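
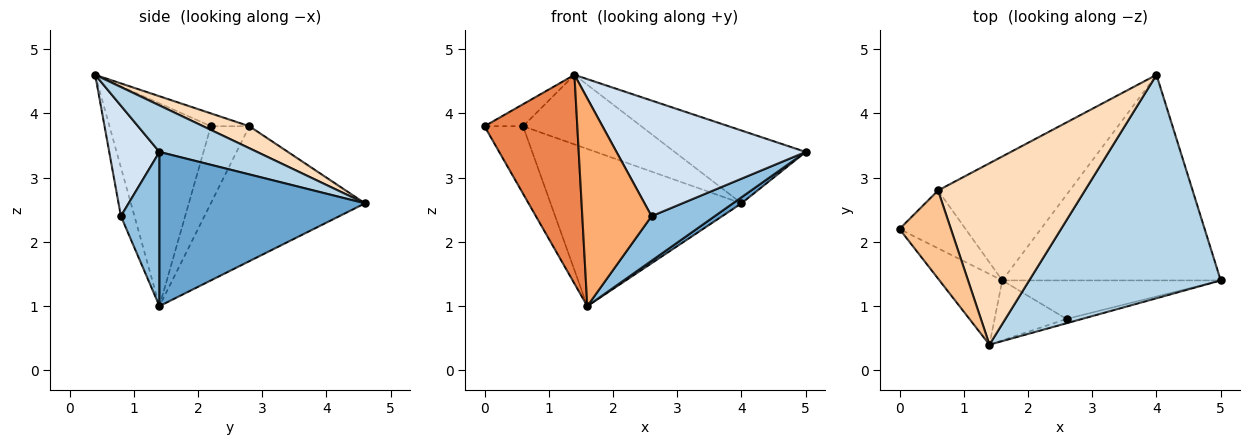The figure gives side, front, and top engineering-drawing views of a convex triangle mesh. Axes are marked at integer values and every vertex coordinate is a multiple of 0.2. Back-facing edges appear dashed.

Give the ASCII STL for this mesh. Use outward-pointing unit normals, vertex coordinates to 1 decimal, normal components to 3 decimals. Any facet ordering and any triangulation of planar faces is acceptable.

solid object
 facet normal 0.577 -0.024 -0.817
  outer loop
   vertex 1.6 1.4 1.0
   vertex 4.0 4.6 2.6
   vertex 5.0 1.4 3.4
  endloop
 endfacet
 facet normal 0.419 -0.687 -0.594
  outer loop
   vertex 2.6 0.8 2.4
   vertex 1.6 1.4 1.0
   vertex 5.0 1.4 3.4
  endloop
 endfacet
 facet normal 0.225 0.302 0.926
  outer loop
   vertex 1.4 0.4 4.6
   vertex 5.0 1.4 3.4
   vertex 4.0 4.6 2.6
  endloop
 endfacet
 facet normal 0.256 -0.966 -0.036
  outer loop
   vertex 1.4 0.4 4.6
   vertex 2.6 0.8 2.4
   vertex 5.0 1.4 3.4
  endloop
 endfacet
 facet normal -0.719 -0.658 -0.223
  outer loop
   vertex 1.4 0.4 4.6
   vertex 0.0 2.2 3.8
   vertex 1.6 1.4 1.0
  endloop
 endfacet
 facet normal -0.185 -0.944 -0.273
  outer loop
   vertex 1.4 0.4 4.6
   vertex 1.6 1.4 1.0
   vertex 2.6 0.8 2.4
  endloop
 endfacet
 facet normal -0.236 0.236 0.943
  outer loop
   vertex 0.6 2.8 3.8
   vertex 0.0 2.2 3.8
   vertex 1.4 0.4 4.6
  endloop
 endfacet
 facet normal 0.139 0.354 0.925
  outer loop
   vertex 0.6 2.8 3.8
   vertex 1.4 0.4 4.6
   vertex 4.0 4.6 2.6
  endloop
 endfacet
 facet normal -0.605 0.605 -0.518
  outer loop
   vertex 0.6 2.8 3.8
   vertex 1.6 1.4 1.0
   vertex 0.0 2.2 3.8
  endloop
 endfacet
 facet normal -0.536 0.663 -0.523
  outer loop
   vertex 0.6 2.8 3.8
   vertex 4.0 4.6 2.6
   vertex 1.6 1.4 1.0
  endloop
 endfacet
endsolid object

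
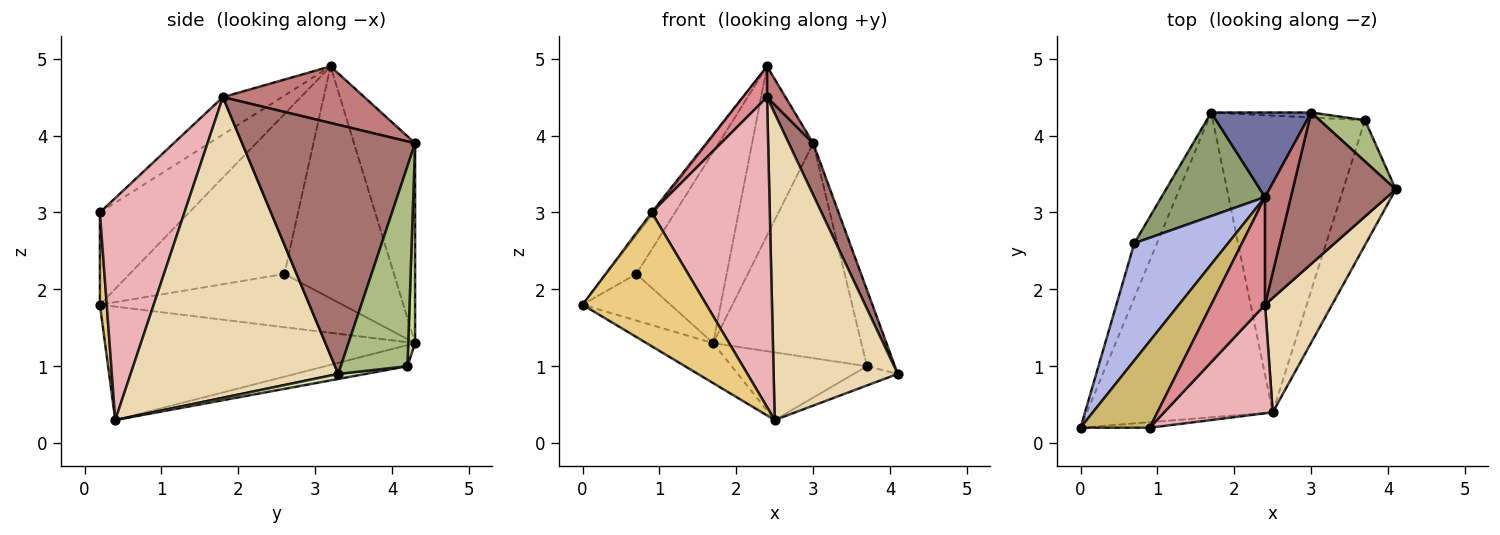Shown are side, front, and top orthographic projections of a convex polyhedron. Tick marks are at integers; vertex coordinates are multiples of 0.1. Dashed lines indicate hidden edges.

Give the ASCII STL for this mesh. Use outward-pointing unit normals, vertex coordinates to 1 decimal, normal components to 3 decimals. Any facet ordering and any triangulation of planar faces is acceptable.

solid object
 facet normal -0.667 0.667 0.333
  outer loop
   vertex 3.0 4.3 3.9
   vertex 1.7 4.3 1.3
   vertex 2.4 3.2 4.9
  endloop
 endfacet
 facet normal -0.518 0.111 -0.848
  outer loop
   vertex 2.5 0.4 0.3
   vertex 0.0 0.2 1.8
   vertex 1.7 4.3 1.3
  endloop
 endfacet
 facet normal -0.873 0.317 -0.372
  outer loop
   vertex 0.7 2.6 2.2
   vertex 1.7 4.3 1.3
   vertex 0.0 0.2 1.8
  endloop
 endfacet
 facet normal -0.851 0.165 0.499
  outer loop
   vertex 0.7 2.6 2.2
   vertex 0.0 0.2 1.8
   vertex 2.4 3.2 4.9
  endloop
 endfacet
 facet normal -0.729 0.602 0.326
  outer loop
   vertex 0.7 2.6 2.2
   vertex 2.4 3.2 4.9
   vertex 1.7 4.3 1.3
  endloop
 endfacet
 facet normal 0.903 0.378 0.205
  outer loop
   vertex 3.7 4.2 1.0
   vertex 3.0 4.3 3.9
   vertex 4.1 3.3 0.9
  endloop
 endfacet
 facet normal 0.046 0.999 -0.023
  outer loop
   vertex 3.7 4.2 1.0
   vertex 1.7 4.3 1.3
   vertex 3.0 4.3 3.9
  endloop
 endfacet
 facet normal 0.095 0.151 -0.984
  outer loop
   vertex 3.7 4.2 1.0
   vertex 4.1 3.3 0.9
   vertex 2.5 0.4 0.3
  endloop
 endfacet
 facet normal -0.134 0.220 -0.966
  outer loop
   vertex 3.7 4.2 1.0
   vertex 2.5 0.4 0.3
   vertex 1.7 4.3 1.3
  endloop
 endfacet
 facet normal -0.800 0.020 0.600
  outer loop
   vertex 0.9 0.2 3.0
   vertex 2.4 3.2 4.9
   vertex 0.0 0.2 1.8
  endloop
 endfacet
 facet normal 0.055 -0.998 -0.041
  outer loop
   vertex 0.9 0.2 3.0
   vertex 0.0 0.2 1.8
   vertex 2.5 0.4 0.3
  endloop
 endfacet
 facet normal 0.843 -0.504 0.188
  outer loop
   vertex 2.4 1.8 4.5
   vertex 2.5 0.4 0.3
   vertex 4.1 3.3 0.9
  endloop
 endfacet
 facet normal 0.916 -0.129 0.379
  outer loop
   vertex 2.4 1.8 4.5
   vertex 4.1 3.3 0.9
   vertex 3.0 4.3 3.9
  endloop
 endfacet
 facet normal 0.903 -0.118 0.412
  outer loop
   vertex 2.4 1.8 4.5
   vertex 3.0 4.3 3.9
   vertex 2.4 3.2 4.9
  endloop
 endfacet
 facet normal -0.556 -0.228 0.799
  outer loop
   vertex 2.4 1.8 4.5
   vertex 2.4 3.2 4.9
   vertex 0.9 0.2 3.0
  endloop
 endfacet
 facet normal 0.560 -0.782 0.274
  outer loop
   vertex 2.4 1.8 4.5
   vertex 0.9 0.2 3.0
   vertex 2.5 0.4 0.3
  endloop
 endfacet
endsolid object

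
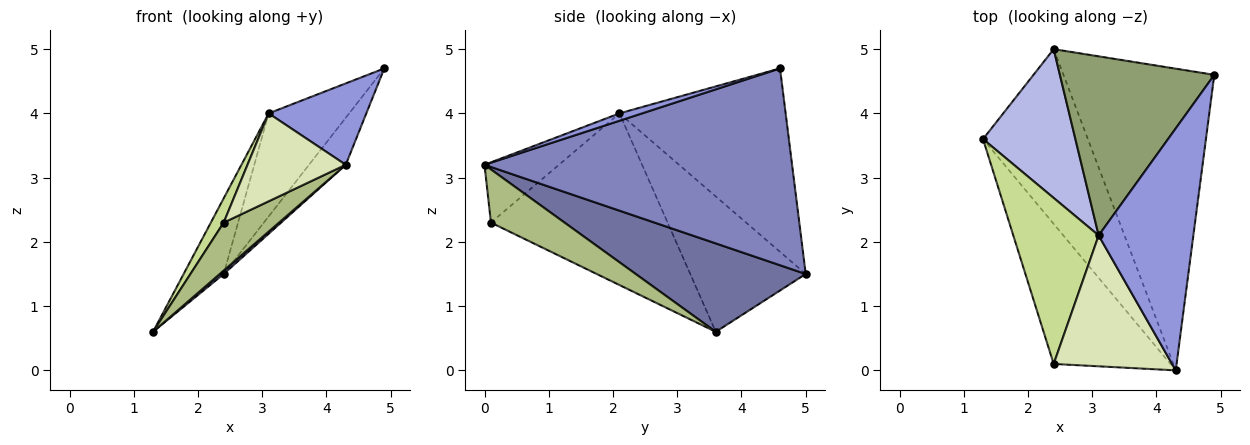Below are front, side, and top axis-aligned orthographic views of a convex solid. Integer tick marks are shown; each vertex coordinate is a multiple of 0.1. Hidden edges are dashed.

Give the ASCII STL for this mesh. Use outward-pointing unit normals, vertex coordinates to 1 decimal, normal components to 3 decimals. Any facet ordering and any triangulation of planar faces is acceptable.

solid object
 facet normal 0.645 -0.015 -0.764
  outer loop
   vertex 2.4 5.0 1.5
   vertex 4.3 0.0 3.2
   vertex 1.3 3.6 0.6
  endloop
 endfacet
 facet normal 0.790 0.094 -0.606
  outer loop
   vertex 2.4 5.0 1.5
   vertex 4.9 4.6 4.7
   vertex 4.3 0.0 3.2
  endloop
 endfacet
 facet normal 0.074 -0.318 0.945
  outer loop
   vertex 3.1 2.1 4.0
   vertex 4.3 0.0 3.2
   vertex 4.9 4.6 4.7
  endloop
 endfacet
 facet normal -0.794 0.275 0.542
  outer loop
   vertex 3.1 2.1 4.0
   vertex 2.4 5.0 1.5
   vertex 1.3 3.6 0.6
  endloop
 endfacet
 facet normal -0.717 0.347 0.604
  outer loop
   vertex 3.1 2.1 4.0
   vertex 4.9 4.6 4.7
   vertex 2.4 5.0 1.5
  endloop
 endfacet
 facet normal 0.396 -0.298 -0.869
  outer loop
   vertex 2.4 0.1 2.3
   vertex 1.3 3.6 0.6
   vertex 4.3 0.0 3.2
  endloop
 endfacet
 facet normal -0.893 -0.065 0.444
  outer loop
   vertex 2.4 0.1 2.3
   vertex 3.1 2.1 4.0
   vertex 1.3 3.6 0.6
  endloop
 endfacet
 facet normal -0.389 -0.514 0.765
  outer loop
   vertex 2.4 0.1 2.3
   vertex 4.3 0.0 3.2
   vertex 3.1 2.1 4.0
  endloop
 endfacet
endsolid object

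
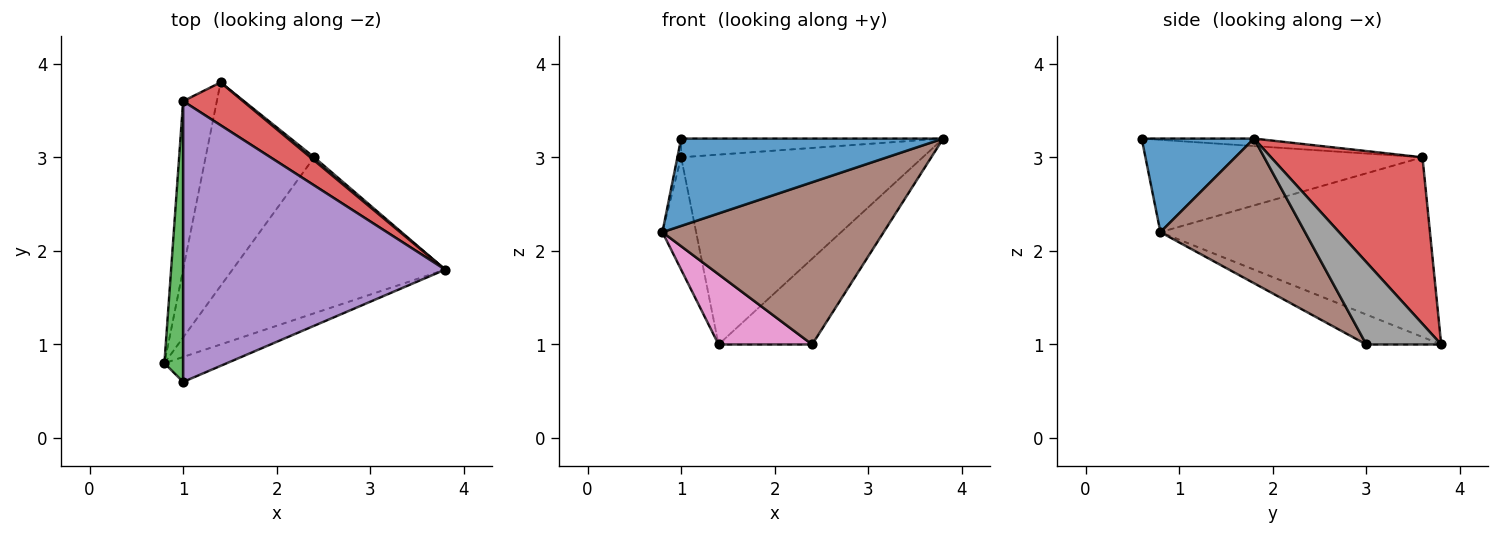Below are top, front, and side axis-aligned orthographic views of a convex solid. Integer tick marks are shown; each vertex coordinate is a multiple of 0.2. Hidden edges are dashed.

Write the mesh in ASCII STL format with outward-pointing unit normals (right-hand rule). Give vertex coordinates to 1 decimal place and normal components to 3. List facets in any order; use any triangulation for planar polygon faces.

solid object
 facet normal 0.381 -0.889 -0.254
  outer loop
   vertex 1.0 0.6 3.2
   vertex 0.8 0.8 2.2
   vertex 3.8 1.8 3.2
  endloop
 endfacet
 facet normal -0.976 0.122 -0.183
  outer loop
   vertex 1.0 3.6 3.0
   vertex 1.4 3.8 1.0
   vertex 0.8 0.8 2.2
  endloop
 endfacet
 facet normal -0.980 0.013 0.199
  outer loop
   vertex 1.0 3.6 3.0
   vertex 0.8 0.8 2.2
   vertex 1.0 0.6 3.2
  endloop
 endfacet
 facet normal 0.522 0.832 0.188
  outer loop
   vertex 1.0 3.6 3.0
   vertex 3.8 1.8 3.2
   vertex 1.4 3.8 1.0
  endloop
 endfacet
 facet normal -0.028 0.066 0.997
  outer loop
   vertex 1.0 3.6 3.0
   vertex 1.0 0.6 3.2
   vertex 3.8 1.8 3.2
  endloop
 endfacet
 facet normal 0.426 -0.652 -0.627
  outer loop
   vertex 2.4 3.0 1.0
   vertex 3.8 1.8 3.2
   vertex 0.8 0.8 2.2
  endloop
 endfacet
 facet normal -0.252 -0.315 -0.915
  outer loop
   vertex 2.4 3.0 1.0
   vertex 0.8 0.8 2.2
   vertex 1.4 3.8 1.0
  endloop
 endfacet
 facet normal 0.624 0.781 0.028
  outer loop
   vertex 2.4 3.0 1.0
   vertex 1.4 3.8 1.0
   vertex 3.8 1.8 3.2
  endloop
 endfacet
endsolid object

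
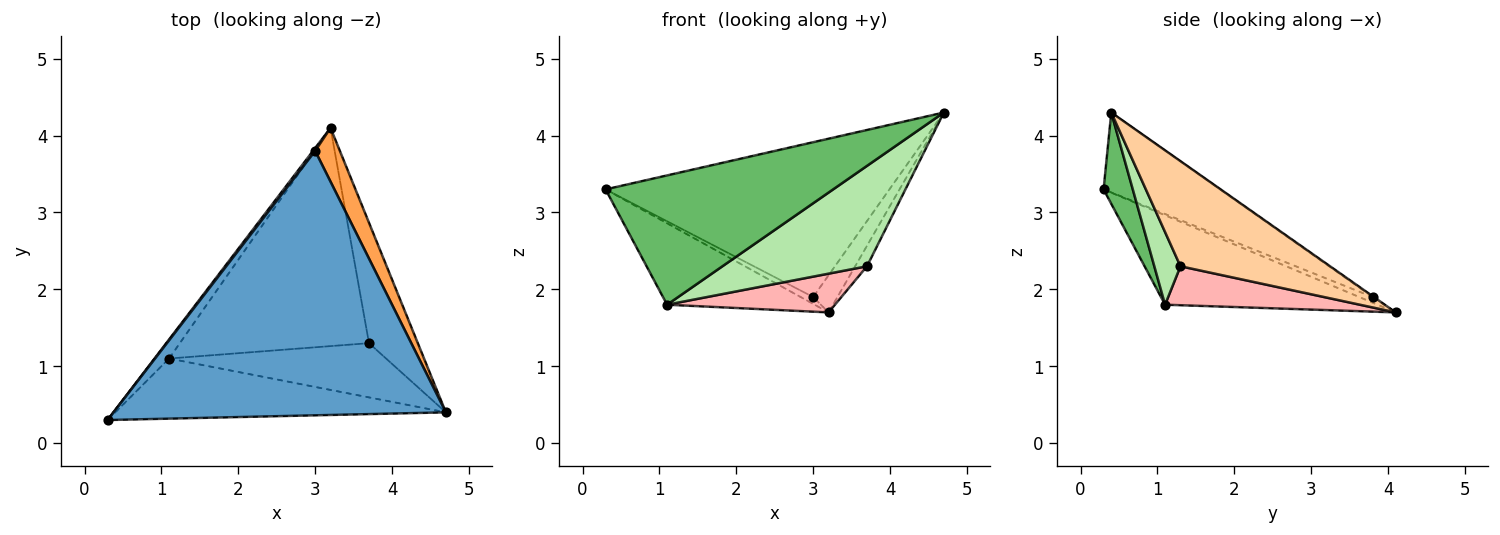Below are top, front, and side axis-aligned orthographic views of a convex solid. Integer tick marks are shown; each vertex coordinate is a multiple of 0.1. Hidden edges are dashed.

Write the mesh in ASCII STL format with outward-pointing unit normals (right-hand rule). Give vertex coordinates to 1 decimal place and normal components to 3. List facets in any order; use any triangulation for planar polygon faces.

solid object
 facet normal -0.203 0.495 0.845
  outer loop
   vertex 3.0 3.8 1.9
   vertex 0.3 0.3 3.3
   vertex 4.7 0.4 4.3
  endloop
 endfacet
 facet normal -0.704 0.654 0.277
  outer loop
   vertex 3.0 3.8 1.9
   vertex 3.2 4.1 1.7
   vertex 0.3 0.3 3.3
  endloop
 endfacet
 facet normal -0.028 0.567 0.823
  outer loop
   vertex 3.0 3.8 1.9
   vertex 4.7 0.4 4.3
   vertex 3.2 4.1 1.7
  endloop
 endfacet
 facet normal 0.905 0.072 -0.420
  outer loop
   vertex 3.7 1.3 2.3
   vertex 3.2 4.1 1.7
   vertex 4.7 0.4 4.3
  endloop
 endfacet
 facet normal 0.116 -0.901 -0.419
  outer loop
   vertex 1.1 1.1 1.8
   vertex 4.7 0.4 4.3
   vertex 0.3 0.3 3.3
  endloop
 endfacet
 facet normal 0.157 -0.869 -0.470
  outer loop
   vertex 1.1 1.1 1.8
   vertex 3.7 1.3 2.3
   vertex 4.7 0.4 4.3
  endloop
 endfacet
 facet normal -0.814 0.565 -0.133
  outer loop
   vertex 1.1 1.1 1.8
   vertex 0.3 0.3 3.3
   vertex 3.2 4.1 1.7
  endloop
 endfacet
 facet normal 0.199 -0.171 -0.965
  outer loop
   vertex 1.1 1.1 1.8
   vertex 3.2 4.1 1.7
   vertex 3.7 1.3 2.3
  endloop
 endfacet
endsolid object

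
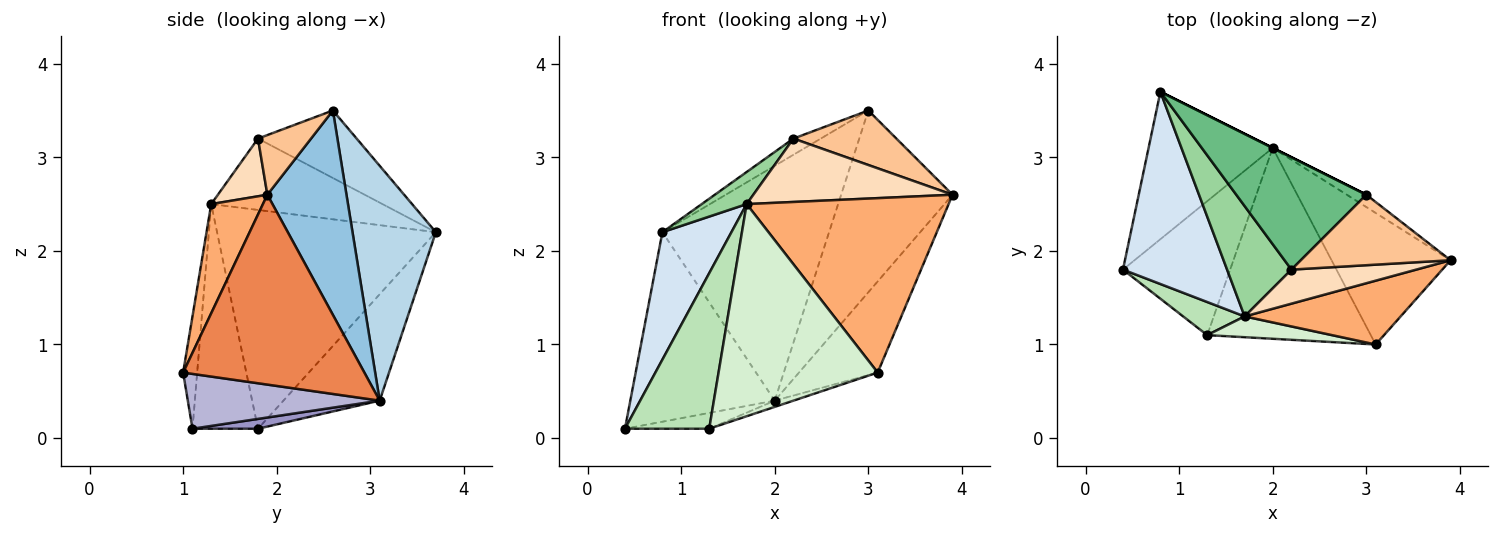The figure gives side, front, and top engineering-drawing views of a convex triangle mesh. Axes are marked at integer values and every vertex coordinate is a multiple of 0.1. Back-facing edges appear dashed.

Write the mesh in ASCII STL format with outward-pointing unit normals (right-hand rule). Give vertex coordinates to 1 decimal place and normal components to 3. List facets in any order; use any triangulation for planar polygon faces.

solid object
 facet normal -0.466 0.699 -0.543
  outer loop
   vertex 2.0 3.1 0.4
   vertex 0.4 1.8 0.1
   vertex 0.8 3.7 2.2
  endloop
 endfacet
 facet normal 0.578 0.814 -0.055
  outer loop
   vertex 2.0 3.1 0.4
   vertex 3.0 2.6 3.5
   vertex 3.9 1.9 2.6
  endloop
 endfacet
 facet normal 0.447 0.894 0.000
  outer loop
   vertex 2.0 3.1 0.4
   vertex 0.8 3.7 2.2
   vertex 3.0 2.6 3.5
  endloop
 endfacet
 facet normal -0.868 -0.274 0.413
  outer loop
   vertex 1.7 1.3 2.5
   vertex 0.8 3.7 2.2
   vertex 0.4 1.8 0.1
  endloop
 endfacet
 facet normal 0.795 0.345 -0.498
  outer loop
   vertex 3.1 1.0 0.7
   vertex 2.0 3.1 0.4
   vertex 3.9 1.9 2.6
  endloop
 endfacet
 facet normal 0.234 -0.913 0.334
  outer loop
   vertex 3.1 1.0 0.7
   vertex 3.9 1.9 2.6
   vertex 1.7 1.3 2.5
  endloop
 endfacet
 facet normal 0.301 -0.584 0.754
  outer loop
   vertex 2.2 1.8 3.2
   vertex 3.9 1.9 2.6
   vertex 3.0 2.6 3.5
  endloop
 endfacet
 facet normal 0.214 -0.861 0.462
  outer loop
   vertex 2.2 1.8 3.2
   vertex 1.7 1.3 2.5
   vertex 3.9 1.9 2.6
  endloop
 endfacet
 facet normal -0.457 0.127 0.880
  outer loop
   vertex 2.2 1.8 3.2
   vertex 3.0 2.6 3.5
   vertex 0.8 3.7 2.2
  endloop
 endfacet
 facet normal -0.729 -0.191 0.657
  outer loop
   vertex 2.2 1.8 3.2
   vertex 0.8 3.7 2.2
   vertex 1.7 1.3 2.5
  endloop
 endfacet
 facet normal -0.605 -0.778 0.166
  outer loop
   vertex 1.3 1.1 0.1
   vertex 1.7 1.3 2.5
   vertex 0.4 1.8 0.1
  endloop
 endfacet
 facet normal -0.087 -0.991 0.097
  outer loop
   vertex 1.3 1.1 0.1
   vertex 3.1 1.0 0.7
   vertex 1.7 1.3 2.5
  endloop
 endfacet
 facet normal 0.091 0.117 -0.989
  outer loop
   vertex 1.3 1.1 0.1
   vertex 0.4 1.8 0.1
   vertex 2.0 3.1 0.4
  endloop
 endfacet
 facet normal 0.318 0.031 -0.948
  outer loop
   vertex 1.3 1.1 0.1
   vertex 2.0 3.1 0.4
   vertex 3.1 1.0 0.7
  endloop
 endfacet
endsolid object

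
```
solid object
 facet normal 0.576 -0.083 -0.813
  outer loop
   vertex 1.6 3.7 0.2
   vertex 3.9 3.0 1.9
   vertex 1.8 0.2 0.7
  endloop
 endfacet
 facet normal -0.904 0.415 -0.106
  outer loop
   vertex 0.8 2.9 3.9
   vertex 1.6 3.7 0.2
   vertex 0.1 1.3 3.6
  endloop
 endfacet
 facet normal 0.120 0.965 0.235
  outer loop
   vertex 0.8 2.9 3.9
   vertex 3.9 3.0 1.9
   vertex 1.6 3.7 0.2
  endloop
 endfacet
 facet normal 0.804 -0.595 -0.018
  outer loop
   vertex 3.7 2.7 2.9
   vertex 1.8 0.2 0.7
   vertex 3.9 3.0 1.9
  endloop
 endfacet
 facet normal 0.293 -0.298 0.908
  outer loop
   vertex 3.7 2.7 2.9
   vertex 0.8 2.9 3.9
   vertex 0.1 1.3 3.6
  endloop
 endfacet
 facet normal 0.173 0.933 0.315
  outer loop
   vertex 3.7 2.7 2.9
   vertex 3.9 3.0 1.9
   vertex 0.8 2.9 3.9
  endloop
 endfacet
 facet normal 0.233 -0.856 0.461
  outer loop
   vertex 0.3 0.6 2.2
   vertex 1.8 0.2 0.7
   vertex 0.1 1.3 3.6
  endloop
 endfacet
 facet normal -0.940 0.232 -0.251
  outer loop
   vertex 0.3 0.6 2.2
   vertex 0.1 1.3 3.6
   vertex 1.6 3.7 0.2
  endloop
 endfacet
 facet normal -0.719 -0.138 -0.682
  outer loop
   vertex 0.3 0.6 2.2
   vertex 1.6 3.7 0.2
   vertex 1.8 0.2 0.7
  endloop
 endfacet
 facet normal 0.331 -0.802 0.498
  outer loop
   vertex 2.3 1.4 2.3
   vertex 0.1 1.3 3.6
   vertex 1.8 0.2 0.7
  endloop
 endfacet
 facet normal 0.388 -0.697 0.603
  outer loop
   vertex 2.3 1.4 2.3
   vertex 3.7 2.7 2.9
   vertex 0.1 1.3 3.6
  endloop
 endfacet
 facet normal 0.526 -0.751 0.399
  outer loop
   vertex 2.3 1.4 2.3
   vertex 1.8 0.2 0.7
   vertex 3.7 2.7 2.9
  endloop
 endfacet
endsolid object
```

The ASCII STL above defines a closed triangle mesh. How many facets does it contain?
12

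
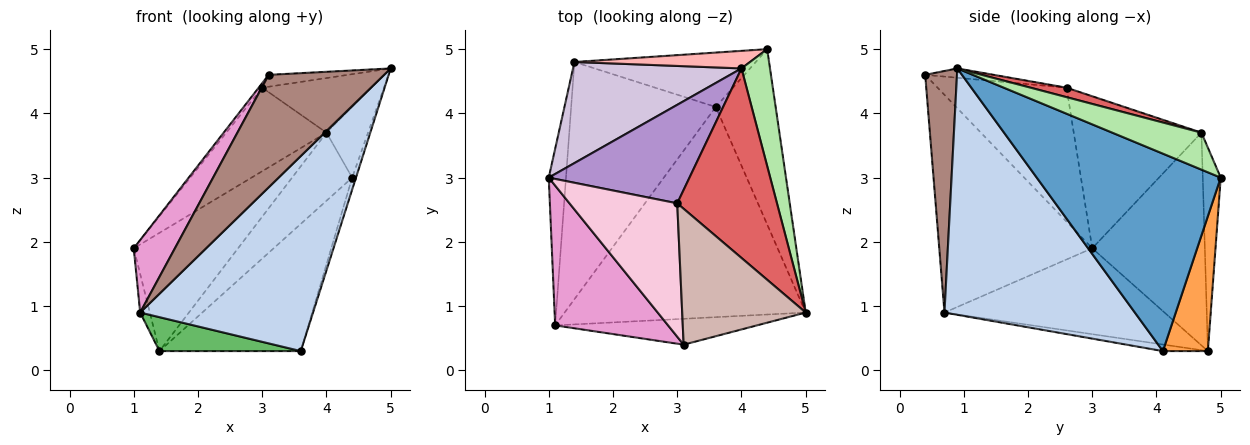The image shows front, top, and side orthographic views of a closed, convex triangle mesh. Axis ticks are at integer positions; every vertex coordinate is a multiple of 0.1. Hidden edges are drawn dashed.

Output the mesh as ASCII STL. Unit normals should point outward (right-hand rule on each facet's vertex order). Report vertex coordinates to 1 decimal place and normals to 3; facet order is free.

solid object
 facet normal 0.957 0.020 -0.290
  outer loop
   vertex 3.6 4.1 0.3
   vertex 4.4 5.0 3.0
   vertex 5.0 0.9 4.7
  endloop
 endfacet
 facet normal 0.600 -0.544 -0.587
  outer loop
   vertex 1.1 0.7 0.9
   vertex 3.6 4.1 0.3
   vertex 5.0 0.9 4.7
  endloop
 endfacet
 facet normal 0.281 0.882 -0.377
  outer loop
   vertex 1.4 4.8 0.3
   vertex 4.4 5.0 3.0
   vertex 3.6 4.1 0.3
  endloop
 endfacet
 facet normal -0.980 0.043 -0.197
  outer loop
   vertex 1.4 4.8 0.3
   vertex 1.1 0.7 0.9
   vertex 1.0 3.0 1.9
  endloop
 endfacet
 facet normal -0.045 -0.141 -0.989
  outer loop
   vertex 1.4 4.8 0.3
   vertex 3.6 4.1 0.3
   vertex 1.1 0.7 0.9
  endloop
 endfacet
 facet normal 0.743 0.346 0.573
  outer loop
   vertex 4.0 4.7 3.7
   vertex 5.0 0.9 4.7
   vertex 4.4 5.0 3.0
  endloop
 endfacet
 facet normal 0.091 0.276 0.957
  outer loop
   vertex 4.0 4.7 3.7
   vertex 3.0 2.6 4.4
   vertex 5.0 0.9 4.7
  endloop
 endfacet
 facet normal -0.278 0.930 0.240
  outer loop
   vertex 4.0 4.7 3.7
   vertex 4.4 5.0 3.0
   vertex 1.4 4.8 0.3
  endloop
 endfacet
 facet normal -0.636 0.499 0.589
  outer loop
   vertex 4.0 4.7 3.7
   vertex 1.0 3.0 1.9
   vertex 3.0 2.6 4.4
  endloop
 endfacet
 facet normal -0.634 0.588 0.502
  outer loop
   vertex 4.0 4.7 3.7
   vertex 1.4 4.8 0.3
   vertex 1.0 3.0 1.9
  endloop
 endfacet
 facet normal 0.259 -0.941 -0.216
  outer loop
   vertex 3.1 0.4 4.6
   vertex 1.1 0.7 0.9
   vertex 5.0 0.9 4.7
  endloop
 endfacet
 facet normal -0.075 0.087 0.993
  outer loop
   vertex 3.1 0.4 4.6
   vertex 5.0 0.9 4.7
   vertex 3.0 2.6 4.4
  endloop
 endfacet
 facet normal -0.863 -0.232 0.448
  outer loop
   vertex 3.1 0.4 4.6
   vertex 1.0 3.0 1.9
   vertex 1.1 0.7 0.9
  endloop
 endfacet
 facet normal -0.779 0.022 0.627
  outer loop
   vertex 3.1 0.4 4.6
   vertex 3.0 2.6 4.4
   vertex 1.0 3.0 1.9
  endloop
 endfacet
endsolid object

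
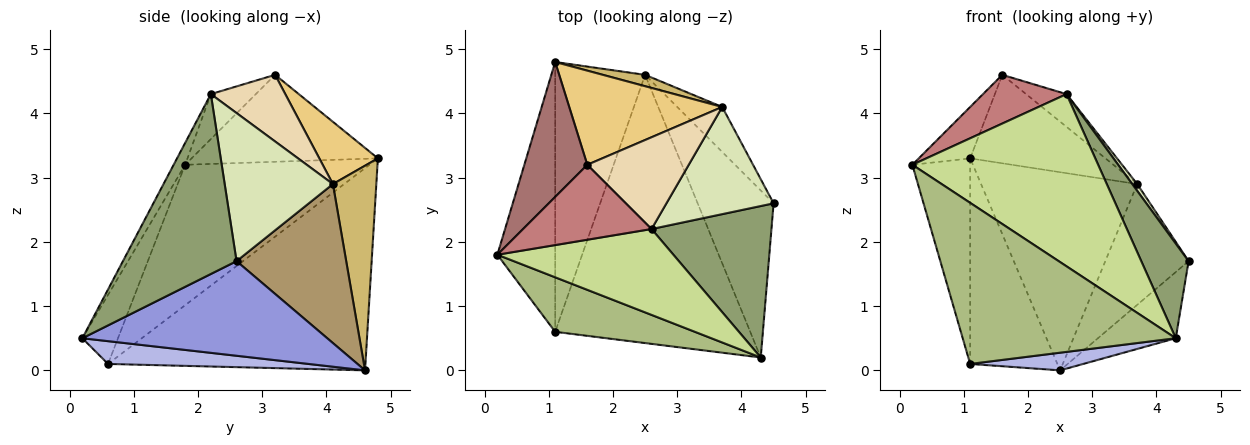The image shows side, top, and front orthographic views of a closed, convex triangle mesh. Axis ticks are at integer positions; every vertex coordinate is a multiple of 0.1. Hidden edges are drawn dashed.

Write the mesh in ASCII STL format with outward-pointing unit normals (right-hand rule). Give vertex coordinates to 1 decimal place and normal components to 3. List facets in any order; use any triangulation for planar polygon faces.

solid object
 facet normal -0.888 0.279 -0.366
  outer loop
   vertex 1.1 0.6 0.1
   vertex 0.2 1.8 3.2
   vertex 1.1 4.8 3.3
  endloop
 endfacet
 facet normal -0.873 0.296 -0.388
  outer loop
   vertex 1.1 0.6 0.1
   vertex 1.1 4.8 3.3
   vertex 2.5 4.6 0.0
  endloop
 endfacet
 facet normal 0.757 0.241 -0.607
  outer loop
   vertex 4.3 0.2 0.5
   vertex 2.5 4.6 0.0
   vertex 4.5 2.6 1.7
  endloop
 endfacet
 facet normal 0.116 -0.065 -0.991
  outer loop
   vertex 4.3 0.2 0.5
   vertex 1.1 0.6 0.1
   vertex 2.5 4.6 0.0
  endloop
 endfacet
 facet normal 0.786 -0.328 0.524
  outer loop
   vertex 4.3 0.2 0.5
   vertex 4.5 2.6 1.7
   vertex 2.6 2.2 4.3
  endloop
 endfacet
 facet normal -0.157 -0.936 0.317
  outer loop
   vertex 4.3 0.2 0.5
   vertex 0.2 1.8 3.2
   vertex 1.1 0.6 0.1
  endloop
 endfacet
 facet normal -0.055 -0.894 0.446
  outer loop
   vertex 4.3 0.2 0.5
   vertex 2.6 2.2 4.3
   vertex 0.2 1.8 3.2
  endloop
 endfacet
 facet normal 0.810 -0.037 0.586
  outer loop
   vertex 3.7 4.1 2.9
   vertex 2.6 2.2 4.3
   vertex 4.5 2.6 1.7
  endloop
 endfacet
 facet normal 0.777 0.590 -0.220
  outer loop
   vertex 3.7 4.1 2.9
   vertex 4.5 2.6 1.7
   vertex 2.5 4.6 0.0
  endloop
 endfacet
 facet normal 0.267 0.962 0.055
  outer loop
   vertex 3.7 4.1 2.9
   vertex 2.5 4.6 0.0
   vertex 1.1 4.8 3.3
  endloop
 endfacet
 facet normal 0.284 0.657 0.699
  outer loop
   vertex 1.6 3.2 4.6
   vertex 3.7 4.1 2.9
   vertex 1.1 4.8 3.3
  endloop
 endfacet
 facet normal 0.526 0.286 0.801
  outer loop
   vertex 1.6 3.2 4.6
   vertex 2.6 2.2 4.3
   vertex 3.7 4.1 2.9
  endloop
 endfacet
 facet normal -0.790 0.218 0.572
  outer loop
   vertex 1.6 3.2 4.6
   vertex 1.1 4.8 3.3
   vertex 0.2 1.8 3.2
  endloop
 endfacet
 facet normal -0.282 -0.523 0.805
  outer loop
   vertex 1.6 3.2 4.6
   vertex 0.2 1.8 3.2
   vertex 2.6 2.2 4.3
  endloop
 endfacet
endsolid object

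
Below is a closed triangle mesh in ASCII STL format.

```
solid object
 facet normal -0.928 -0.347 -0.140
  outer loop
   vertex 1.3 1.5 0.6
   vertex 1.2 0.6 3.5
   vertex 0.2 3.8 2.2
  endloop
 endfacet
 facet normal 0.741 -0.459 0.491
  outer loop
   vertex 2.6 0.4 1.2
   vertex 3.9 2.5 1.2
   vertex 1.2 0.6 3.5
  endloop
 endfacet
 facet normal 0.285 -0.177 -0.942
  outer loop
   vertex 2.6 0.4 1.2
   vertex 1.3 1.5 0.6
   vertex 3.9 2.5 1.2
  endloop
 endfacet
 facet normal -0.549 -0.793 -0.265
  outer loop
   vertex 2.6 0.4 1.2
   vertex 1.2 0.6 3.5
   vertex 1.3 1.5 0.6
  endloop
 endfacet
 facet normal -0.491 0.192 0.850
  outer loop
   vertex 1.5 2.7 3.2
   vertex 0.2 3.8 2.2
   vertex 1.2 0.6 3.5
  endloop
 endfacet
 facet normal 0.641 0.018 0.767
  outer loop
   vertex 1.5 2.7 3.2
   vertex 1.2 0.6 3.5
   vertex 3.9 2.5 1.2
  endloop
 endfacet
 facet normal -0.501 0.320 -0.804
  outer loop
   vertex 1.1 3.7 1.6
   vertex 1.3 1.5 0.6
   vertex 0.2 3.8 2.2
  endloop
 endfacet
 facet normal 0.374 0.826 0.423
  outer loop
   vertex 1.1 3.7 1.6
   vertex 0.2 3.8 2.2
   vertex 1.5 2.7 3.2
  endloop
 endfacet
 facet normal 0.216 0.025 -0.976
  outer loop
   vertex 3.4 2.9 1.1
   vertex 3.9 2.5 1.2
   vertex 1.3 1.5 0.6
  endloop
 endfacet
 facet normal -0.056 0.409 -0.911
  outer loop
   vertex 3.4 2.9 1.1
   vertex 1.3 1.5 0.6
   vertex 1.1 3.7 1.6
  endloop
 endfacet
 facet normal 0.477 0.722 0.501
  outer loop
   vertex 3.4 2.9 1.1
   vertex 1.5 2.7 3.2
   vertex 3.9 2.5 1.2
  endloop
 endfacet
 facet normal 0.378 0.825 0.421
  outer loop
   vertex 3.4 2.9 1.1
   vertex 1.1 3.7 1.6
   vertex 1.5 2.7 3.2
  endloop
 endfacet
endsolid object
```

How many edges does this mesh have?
18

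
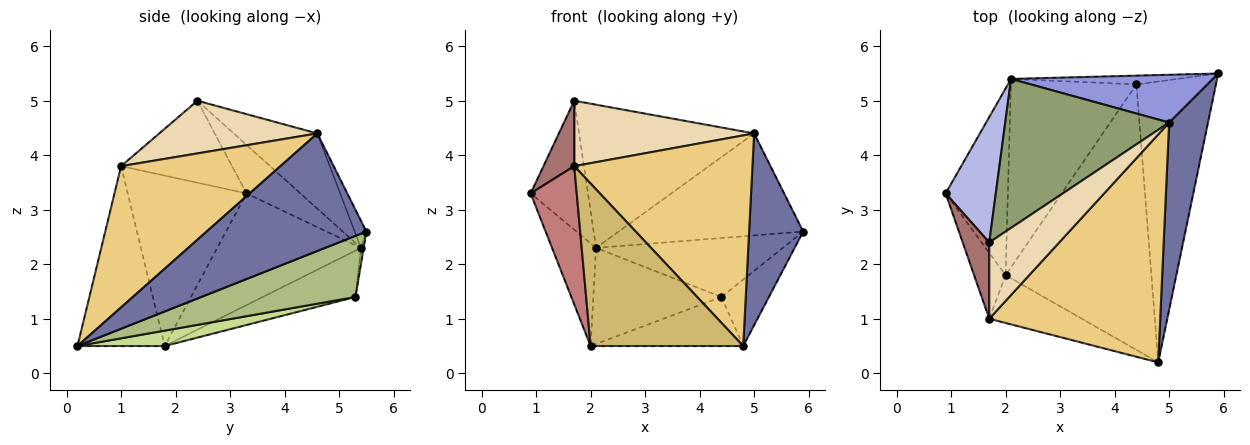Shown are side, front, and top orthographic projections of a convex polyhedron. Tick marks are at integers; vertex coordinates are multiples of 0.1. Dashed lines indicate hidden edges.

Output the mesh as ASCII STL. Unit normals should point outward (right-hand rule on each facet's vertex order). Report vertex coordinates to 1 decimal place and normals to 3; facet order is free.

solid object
 facet normal 0.904 -0.306 0.299
  outer loop
   vertex 5.0 4.6 4.4
   vertex 4.8 0.2 0.5
   vertex 5.9 5.5 2.6
  endloop
 endfacet
 facet normal -0.844 0.258 -0.470
  outer loop
   vertex 2.1 5.4 2.3
   vertex 2.0 1.8 0.5
   vertex 0.9 3.3 3.3
  endloop
 endfacet
 facet normal -0.057 0.904 0.423
  outer loop
   vertex 2.1 5.4 2.3
   vertex 5.0 4.6 4.4
   vertex 5.9 5.5 2.6
  endloop
 endfacet
 facet normal -0.559 0.595 0.578
  outer loop
   vertex 2.1 5.4 2.3
   vertex 0.9 3.3 3.3
   vertex 1.7 2.4 5.0
  endloop
 endfacet
 facet normal -0.314 0.658 0.684
  outer loop
   vertex 2.1 5.4 2.3
   vertex 1.7 2.4 5.0
   vertex 5.0 4.6 4.4
  endloop
 endfacet
 facet normal 0.599 0.184 -0.779
  outer loop
   vertex 4.4 5.3 1.4
   vertex 5.9 5.5 2.6
   vertex 4.8 0.2 0.5
  endloop
 endfacet
 facet normal 0.103 0.181 -0.978
  outer loop
   vertex 4.4 5.3 1.4
   vertex 4.8 0.2 0.5
   vertex 2.0 1.8 0.5
  endloop
 endfacet
 facet normal -0.014 0.989 -0.147
  outer loop
   vertex 4.4 5.3 1.4
   vertex 2.1 5.4 2.3
   vertex 5.9 5.5 2.6
  endloop
 endfacet
 facet normal -0.312 0.432 -0.846
  outer loop
   vertex 4.4 5.3 1.4
   vertex 2.0 1.8 0.5
   vertex 2.1 5.4 2.3
  endloop
 endfacet
 facet normal -0.481 -0.841 -0.248
  outer loop
   vertex 1.7 1.0 3.8
   vertex 2.0 1.8 0.5
   vertex 4.8 0.2 0.5
  endloop
 endfacet
 facet normal 0.519 -0.580 0.628
  outer loop
   vertex 1.7 1.0 3.8
   vertex 4.8 0.2 0.5
   vertex 5.0 4.6 4.4
  endloop
 endfacet
 facet normal 0.496 -0.565 0.659
  outer loop
   vertex 1.7 1.0 3.8
   vertex 5.0 4.6 4.4
   vertex 1.7 2.4 5.0
  endloop
 endfacet
 facet normal -0.920 -0.255 0.298
  outer loop
   vertex 1.7 1.0 3.8
   vertex 1.7 2.4 5.0
   vertex 0.9 3.3 3.3
  endloop
 endfacet
 facet normal -0.919 -0.356 -0.170
  outer loop
   vertex 1.7 1.0 3.8
   vertex 0.9 3.3 3.3
   vertex 2.0 1.8 0.5
  endloop
 endfacet
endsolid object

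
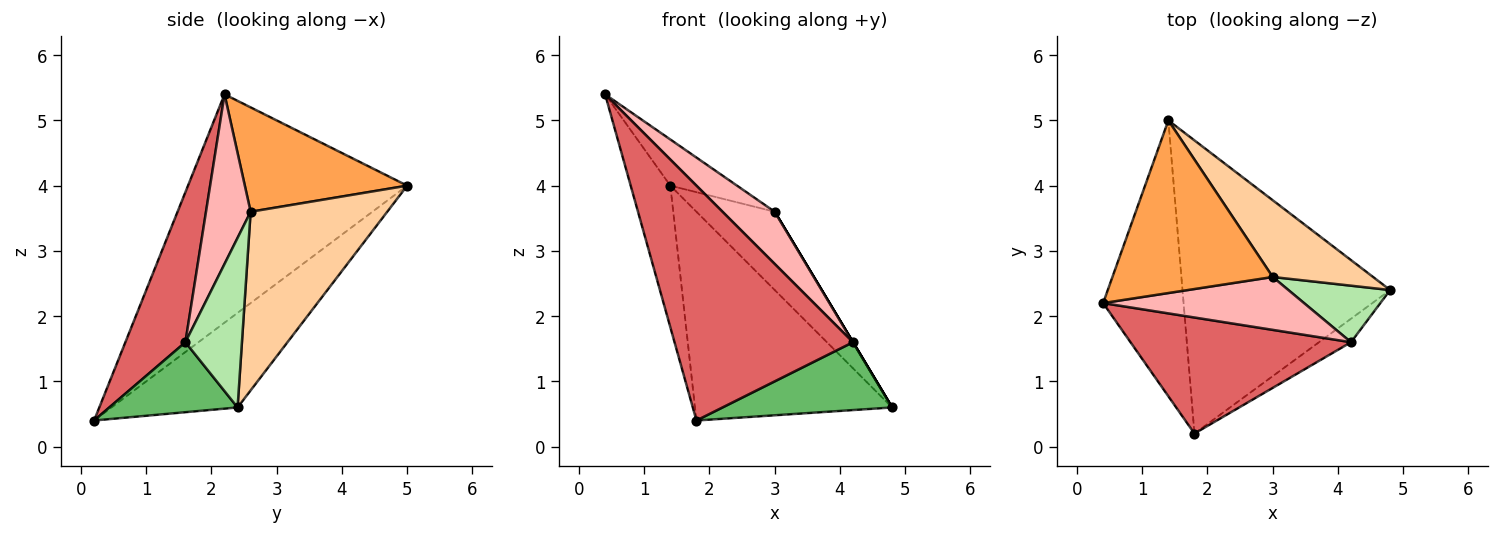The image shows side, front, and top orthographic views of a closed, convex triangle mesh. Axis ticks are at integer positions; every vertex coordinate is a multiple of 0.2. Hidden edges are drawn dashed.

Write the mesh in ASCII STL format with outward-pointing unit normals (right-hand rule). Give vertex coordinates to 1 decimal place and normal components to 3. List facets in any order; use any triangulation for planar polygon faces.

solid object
 facet normal -0.930 0.168 -0.328
  outer loop
   vertex 1.8 0.2 0.4
   vertex 0.4 2.2 5.4
   vertex 1.4 5.0 4.0
  endloop
 endfacet
 facet normal -0.348 0.544 -0.764
  outer loop
   vertex 1.8 0.2 0.4
   vertex 1.4 5.0 4.0
   vertex 4.8 2.4 0.6
  endloop
 endfacet
 facet normal 0.532 0.219 0.818
  outer loop
   vertex 3.0 2.6 3.6
   vertex 1.4 5.0 4.0
   vertex 0.4 2.2 5.4
  endloop
 endfacet
 facet normal 0.780 0.447 0.438
  outer loop
   vertex 3.0 2.6 3.6
   vertex 4.8 2.4 0.6
   vertex 1.4 5.0 4.0
  endloop
 endfacet
 facet normal 0.582 -0.769 -0.266
  outer loop
   vertex 4.2 1.6 1.6
   vertex 1.8 0.2 0.4
   vertex 4.8 2.4 0.6
  endloop
 endfacet
 facet normal 0.857 0.000 0.514
  outer loop
   vertex 4.2 1.6 1.6
   vertex 4.8 2.4 0.6
   vertex 3.0 2.6 3.6
  endloop
 endfacet
 facet normal 0.289 -0.858 0.424
  outer loop
   vertex 4.2 1.6 1.6
   vertex 0.4 2.2 5.4
   vertex 1.8 0.2 0.4
  endloop
 endfacet
 facet normal 0.515 -0.602 0.610
  outer loop
   vertex 4.2 1.6 1.6
   vertex 3.0 2.6 3.6
   vertex 0.4 2.2 5.4
  endloop
 endfacet
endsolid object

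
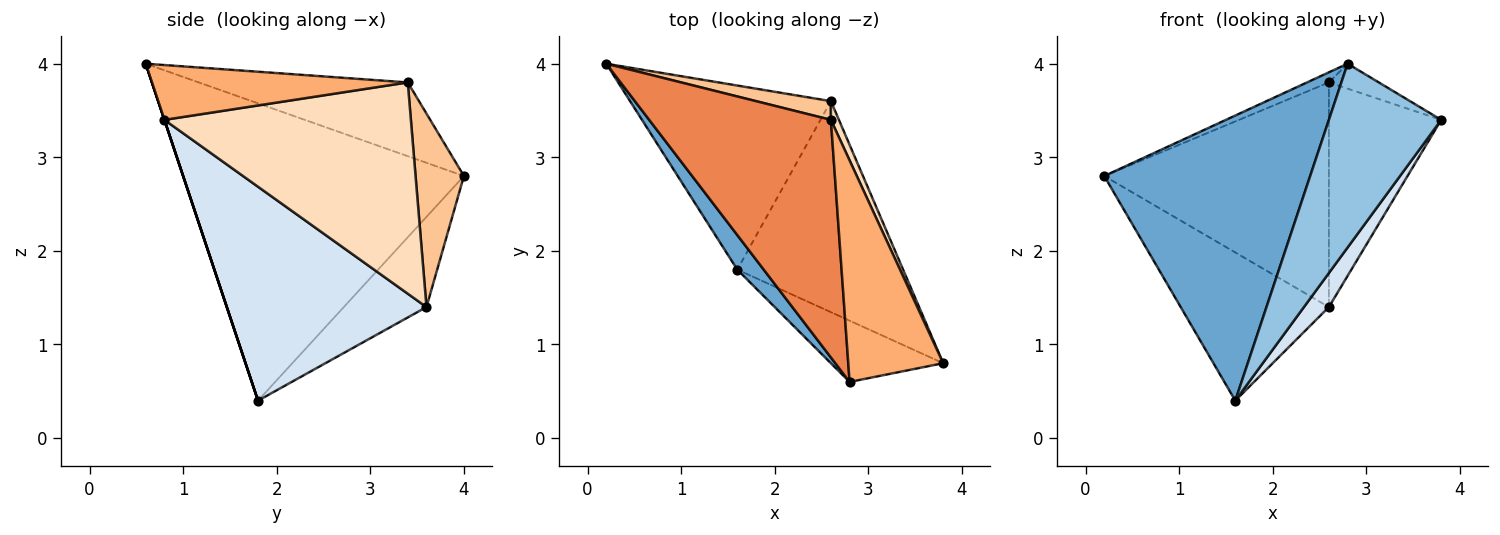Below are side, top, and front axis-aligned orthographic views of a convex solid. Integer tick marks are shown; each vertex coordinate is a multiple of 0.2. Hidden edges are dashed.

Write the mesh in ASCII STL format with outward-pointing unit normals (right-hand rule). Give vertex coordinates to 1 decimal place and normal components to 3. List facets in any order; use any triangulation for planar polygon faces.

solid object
 facet normal -0.804 -0.590 0.071
  outer loop
   vertex 1.6 1.8 0.4
   vertex 2.8 0.6 4.0
   vertex 0.2 4.0 2.8
  endloop
 endfacet
 facet normal 0.000 -0.949 -0.316
  outer loop
   vertex 1.6 1.8 0.4
   vertex 3.8 0.8 3.4
   vertex 2.8 0.6 4.0
  endloop
 endfacet
 facet normal -0.330 0.592 -0.735
  outer loop
   vertex 2.6 3.6 1.4
   vertex 1.6 1.8 0.4
   vertex 0.2 4.0 2.8
  endloop
 endfacet
 facet normal 0.787 -0.098 -0.610
  outer loop
   vertex 2.6 3.6 1.4
   vertex 3.8 0.8 3.4
   vertex 1.6 1.8 0.4
  endloop
 endfacet
 facet normal -0.376 0.039 0.926
  outer loop
   vertex 2.6 3.4 3.8
   vertex 0.2 4.0 2.8
   vertex 2.8 0.6 4.0
  endloop
 endfacet
 facet normal 0.498 0.097 0.862
  outer loop
   vertex 2.6 3.4 3.8
   vertex 2.8 0.6 4.0
   vertex 3.8 0.8 3.4
  endloop
 endfacet
 facet normal 0.210 0.974 0.081
  outer loop
   vertex 2.6 3.4 3.8
   vertex 2.6 3.6 1.4
   vertex 0.2 4.0 2.8
  endloop
 endfacet
 facet normal 0.909 0.414 0.035
  outer loop
   vertex 2.6 3.4 3.8
   vertex 3.8 0.8 3.4
   vertex 2.6 3.6 1.4
  endloop
 endfacet
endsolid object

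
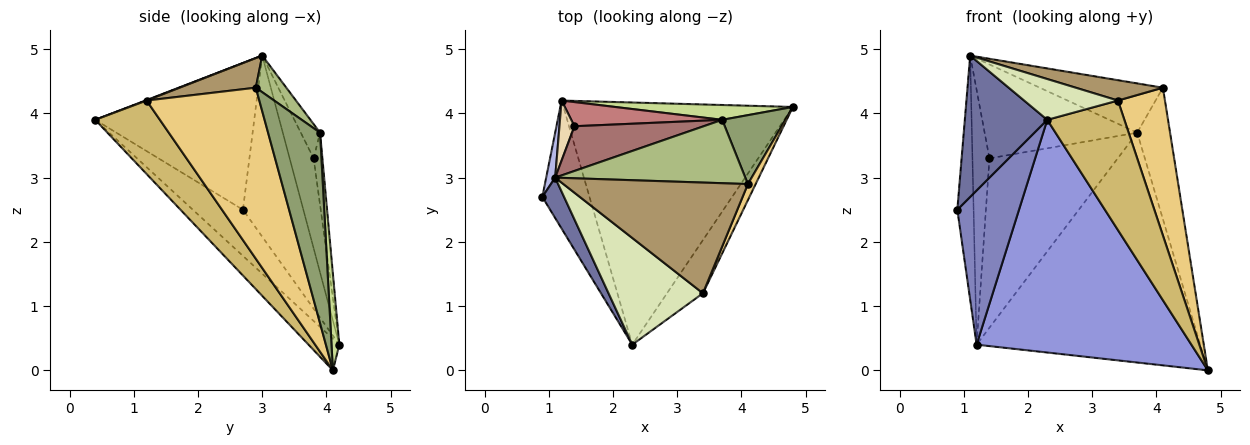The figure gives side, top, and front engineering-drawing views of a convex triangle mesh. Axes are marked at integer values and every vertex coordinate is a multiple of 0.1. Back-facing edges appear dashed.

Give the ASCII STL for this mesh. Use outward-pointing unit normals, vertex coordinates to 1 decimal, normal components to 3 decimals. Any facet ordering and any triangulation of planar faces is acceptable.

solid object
 facet normal -0.880 -0.456 0.130
  outer loop
   vertex 1.1 3.0 4.9
   vertex 0.9 2.7 2.5
   vertex 2.3 0.4 3.9
  endloop
 endfacet
 facet normal -0.530 -0.652 -0.542
  outer loop
   vertex 1.2 4.2 0.4
   vertex 2.3 0.4 3.9
   vertex 0.9 2.7 2.5
  endloop
 endfacet
 facet normal -0.099 -0.689 -0.718
  outer loop
   vertex 1.2 4.2 0.4
   vertex 4.8 4.1 0.0
   vertex 2.3 0.4 3.9
  endloop
 endfacet
 facet normal -0.964 0.260 0.048
  outer loop
   vertex 1.2 4.2 0.4
   vertex 0.9 2.7 2.5
   vertex 1.1 3.0 4.9
  endloop
 endfacet
 facet normal 0.814 0.514 0.270
  outer loop
   vertex 3.7 3.9 3.7
   vertex 4.1 2.9 4.4
   vertex 4.8 4.1 0.0
  endloop
 endfacet
 facet normal 0.150 0.607 0.781
  outer loop
   vertex 3.7 3.9 3.7
   vertex 1.1 3.0 4.9
   vertex 4.1 2.9 4.4
  endloop
 endfacet
 facet normal 0.035 0.997 0.064
  outer loop
   vertex 3.7 3.9 3.7
   vertex 4.8 4.1 0.0
   vertex 1.2 4.2 0.4
  endloop
 endfacet
 facet normal 0.005 -0.357 0.934
  outer loop
   vertex 3.4 1.2 4.2
   vertex 1.1 3.0 4.9
   vertex 2.3 0.4 3.9
  endloop
 endfacet
 facet normal 0.156 -0.179 0.971
  outer loop
   vertex 3.4 1.2 4.2
   vertex 4.1 2.9 4.4
   vertex 1.1 3.0 4.9
  endloop
 endfacet
 facet normal 0.613 -0.731 -0.300
  outer loop
   vertex 3.4 1.2 4.2
   vertex 2.3 0.4 3.9
   vertex 4.8 4.1 0.0
  endloop
 endfacet
 facet normal 0.922 -0.385 0.042
  outer loop
   vertex 3.4 1.2 4.2
   vertex 4.8 4.1 0.0
   vertex 4.1 2.9 4.4
  endloop
 endfacet
 facet normal -0.809 0.573 0.135
  outer loop
   vertex 1.4 3.8 3.3
   vertex 1.2 4.2 0.4
   vertex 1.1 3.0 4.9
  endloop
 endfacet
 facet normal -0.113 0.897 0.427
  outer loop
   vertex 1.4 3.8 3.3
   vertex 1.1 3.0 4.9
   vertex 3.7 3.9 3.7
  endloop
 endfacet
 facet normal -0.067 0.988 0.141
  outer loop
   vertex 1.4 3.8 3.3
   vertex 3.7 3.9 3.7
   vertex 1.2 4.2 0.4
  endloop
 endfacet
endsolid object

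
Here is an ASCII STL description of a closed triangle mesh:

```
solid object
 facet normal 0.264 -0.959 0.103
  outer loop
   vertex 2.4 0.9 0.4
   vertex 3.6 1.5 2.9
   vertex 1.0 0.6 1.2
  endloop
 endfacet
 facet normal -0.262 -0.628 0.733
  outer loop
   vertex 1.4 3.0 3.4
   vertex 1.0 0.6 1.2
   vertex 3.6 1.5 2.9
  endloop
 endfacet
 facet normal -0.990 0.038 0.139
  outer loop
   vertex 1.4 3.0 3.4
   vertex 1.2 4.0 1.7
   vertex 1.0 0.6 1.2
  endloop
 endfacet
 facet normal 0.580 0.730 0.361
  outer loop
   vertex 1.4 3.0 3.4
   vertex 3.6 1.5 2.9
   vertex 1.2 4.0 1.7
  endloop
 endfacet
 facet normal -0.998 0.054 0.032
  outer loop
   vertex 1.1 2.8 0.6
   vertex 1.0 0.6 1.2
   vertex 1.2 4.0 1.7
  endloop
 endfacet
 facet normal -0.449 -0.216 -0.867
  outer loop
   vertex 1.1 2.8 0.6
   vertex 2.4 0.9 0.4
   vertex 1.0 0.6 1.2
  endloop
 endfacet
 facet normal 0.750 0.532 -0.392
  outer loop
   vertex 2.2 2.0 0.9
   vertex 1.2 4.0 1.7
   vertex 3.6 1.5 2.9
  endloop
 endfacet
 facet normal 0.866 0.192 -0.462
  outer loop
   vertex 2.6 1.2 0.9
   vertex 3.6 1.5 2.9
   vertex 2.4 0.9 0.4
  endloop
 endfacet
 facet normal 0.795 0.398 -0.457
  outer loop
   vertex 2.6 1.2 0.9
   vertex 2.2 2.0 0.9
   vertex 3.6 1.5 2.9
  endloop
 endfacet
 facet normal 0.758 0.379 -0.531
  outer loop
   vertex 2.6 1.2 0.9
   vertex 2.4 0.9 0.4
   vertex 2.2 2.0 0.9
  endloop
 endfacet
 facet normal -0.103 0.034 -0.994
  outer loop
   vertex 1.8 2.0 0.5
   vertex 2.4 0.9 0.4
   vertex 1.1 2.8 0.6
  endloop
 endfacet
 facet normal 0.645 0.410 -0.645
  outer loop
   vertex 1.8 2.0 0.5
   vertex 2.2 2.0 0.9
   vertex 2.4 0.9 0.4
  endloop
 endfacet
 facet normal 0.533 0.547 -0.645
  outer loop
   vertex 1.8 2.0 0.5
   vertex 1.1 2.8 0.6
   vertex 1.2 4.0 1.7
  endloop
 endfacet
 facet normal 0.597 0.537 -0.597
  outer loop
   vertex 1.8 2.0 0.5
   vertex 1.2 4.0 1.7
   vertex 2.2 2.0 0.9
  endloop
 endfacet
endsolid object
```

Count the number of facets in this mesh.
14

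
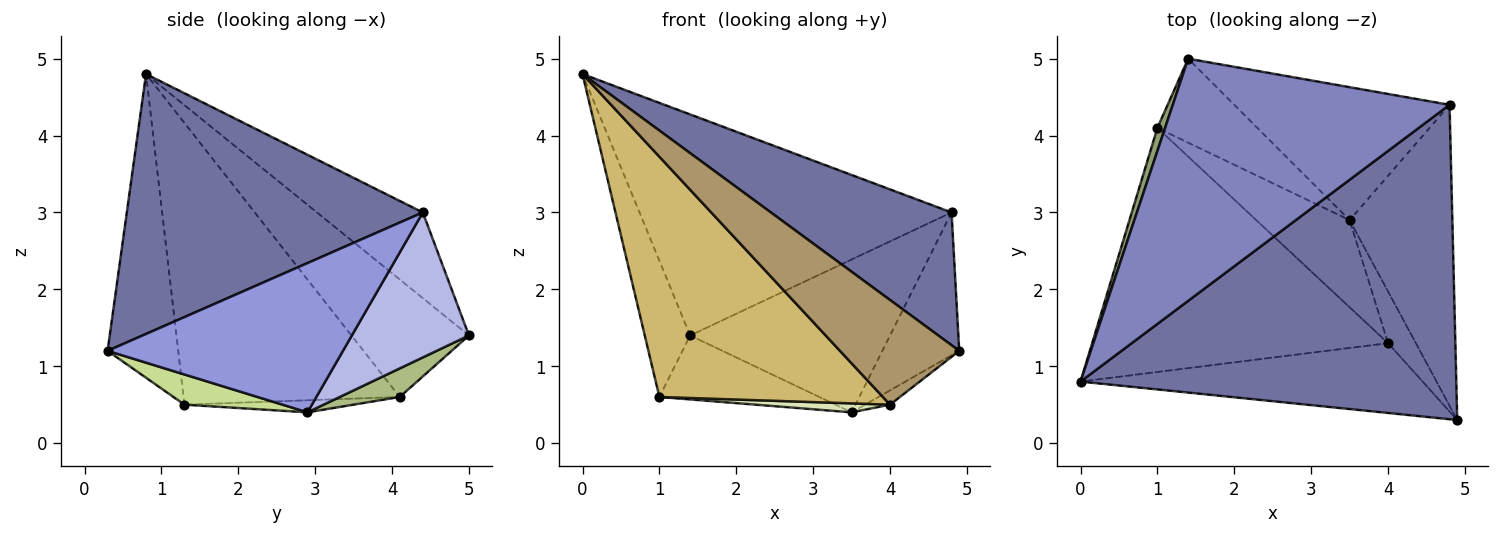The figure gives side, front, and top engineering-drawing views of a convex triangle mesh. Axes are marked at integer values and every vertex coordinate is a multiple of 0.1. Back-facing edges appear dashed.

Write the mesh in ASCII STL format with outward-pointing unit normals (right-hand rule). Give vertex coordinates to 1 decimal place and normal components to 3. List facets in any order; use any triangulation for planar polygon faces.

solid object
 facet normal 0.537 -0.328 0.777
  outer loop
   vertex 4.8 4.4 3.0
   vertex 0.0 0.8 4.8
   vertex 4.9 0.3 1.2
  endloop
 endfacet
 facet normal -0.223 0.657 0.720
  outer loop
   vertex 4.8 4.4 3.0
   vertex 1.4 5.0 1.4
   vertex 0.0 0.8 4.8
  endloop
 endfacet
 facet normal 0.795 0.260 -0.548
  outer loop
   vertex 4.8 4.4 3.0
   vertex 4.9 0.3 1.2
   vertex 3.5 2.9 0.4
  endloop
 endfacet
 facet normal 0.404 0.690 -0.600
  outer loop
   vertex 4.8 4.4 3.0
   vertex 3.5 2.9 0.4
   vertex 1.4 5.0 1.4
  endloop
 endfacet
 facet normal -0.931 0.360 0.061
  outer loop
   vertex 1.0 4.1 0.6
   vertex 0.0 0.8 4.8
   vertex 1.4 5.0 1.4
  endloop
 endfacet
 facet normal 0.222 0.591 -0.776
  outer loop
   vertex 1.0 4.1 0.6
   vertex 1.4 5.0 1.4
   vertex 3.5 2.9 0.4
  endloop
 endfacet
 facet normal 0.723 0.184 -0.666
  outer loop
   vertex 4.0 1.3 0.5
   vertex 3.5 2.9 0.4
   vertex 4.9 0.3 1.2
  endloop
 endfacet
 facet normal -0.128 -0.102 -0.987
  outer loop
   vertex 4.0 1.3 0.5
   vertex 1.0 4.1 0.6
   vertex 3.5 2.9 0.4
  endloop
 endfacet
 facet normal -0.442 -0.746 -0.498
  outer loop
   vertex 4.0 1.3 0.5
   vertex 4.9 0.3 1.2
   vertex 0.0 0.8 4.8
  endloop
 endfacet
 facet normal -0.561 -0.580 -0.590
  outer loop
   vertex 4.0 1.3 0.5
   vertex 0.0 0.8 4.8
   vertex 1.0 4.1 0.6
  endloop
 endfacet
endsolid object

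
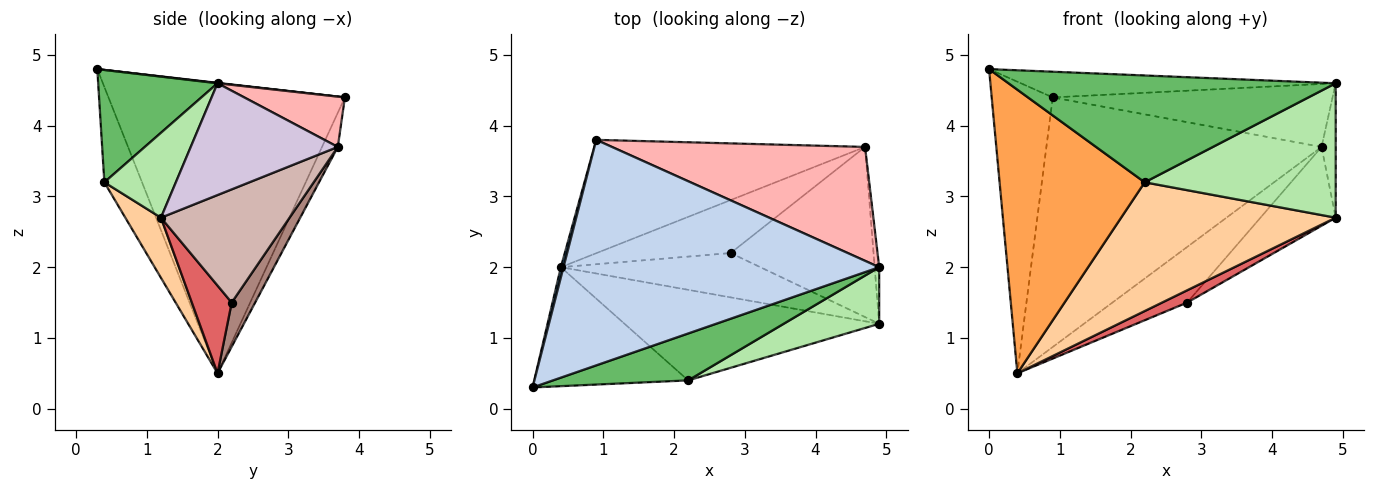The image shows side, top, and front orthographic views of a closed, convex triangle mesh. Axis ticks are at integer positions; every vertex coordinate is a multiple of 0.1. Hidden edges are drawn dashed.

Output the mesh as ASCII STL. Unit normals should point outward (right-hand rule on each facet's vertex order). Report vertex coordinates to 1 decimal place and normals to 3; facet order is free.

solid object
 facet normal -0.968 0.250 0.009
  outer loop
   vertex 0.4 2.0 0.5
   vertex 0.0 0.3 4.8
   vertex 0.9 3.8 4.4
  endloop
 endfacet
 facet normal 0.001 0.113 0.994
  outer loop
   vertex 4.9 2.0 4.6
   vertex 0.9 3.8 4.4
   vertex 0.0 0.3 4.8
  endloop
 endfacet
 facet normal -0.233 -0.897 -0.376
  outer loop
   vertex 2.2 0.4 3.2
   vertex 0.0 0.3 4.8
   vertex 0.4 2.0 0.5
  endloop
 endfacet
 facet normal 0.135 -0.811 -0.570
  outer loop
   vertex 2.2 0.4 3.2
   vertex 0.4 2.0 0.5
   vertex 4.9 1.2 2.7
  endloop
 endfacet
 facet normal 0.317 -0.868 0.381
  outer loop
   vertex 2.2 0.4 3.2
   vertex 4.9 2.0 4.6
   vertex 0.0 0.3 4.8
  endloop
 endfacet
 facet normal 0.326 -0.871 0.367
  outer loop
   vertex 2.2 0.4 3.2
   vertex 4.9 1.2 2.7
   vertex 4.9 2.0 4.6
  endloop
 endfacet
 facet normal 0.390 -0.245 -0.887
  outer loop
   vertex 2.8 2.2 1.5
   vertex 4.9 1.2 2.7
   vertex 0.4 2.0 0.5
  endloop
 endfacet
 facet normal 0.171 0.477 0.862
  outer loop
   vertex 4.7 3.7 3.7
   vertex 0.9 3.8 4.4
   vertex 4.9 2.0 4.6
  endloop
 endfacet
 facet normal -0.052 0.909 -0.413
  outer loop
   vertex 4.7 3.7 3.7
   vertex 0.4 2.0 0.5
   vertex 0.9 3.8 4.4
  endloop
 endfacet
 facet normal 0.995 0.096 -0.040
  outer loop
   vertex 4.7 3.7 3.7
   vertex 4.9 2.0 4.6
   vertex 4.9 1.2 2.7
  endloop
 endfacet
 facet normal 0.221 0.706 -0.673
  outer loop
   vertex 4.7 3.7 3.7
   vertex 2.8 2.2 1.5
   vertex 0.4 2.0 0.5
  endloop
 endfacet
 facet normal 0.584 0.341 -0.737
  outer loop
   vertex 4.7 3.7 3.7
   vertex 4.9 1.2 2.7
   vertex 2.8 2.2 1.5
  endloop
 endfacet
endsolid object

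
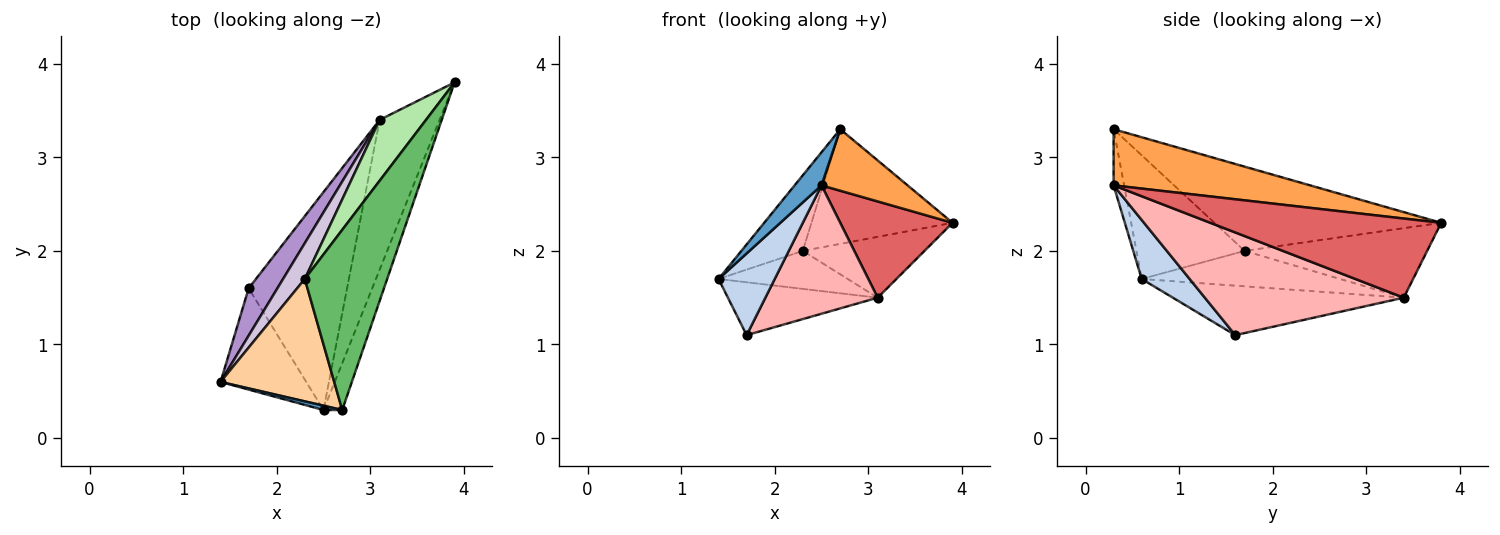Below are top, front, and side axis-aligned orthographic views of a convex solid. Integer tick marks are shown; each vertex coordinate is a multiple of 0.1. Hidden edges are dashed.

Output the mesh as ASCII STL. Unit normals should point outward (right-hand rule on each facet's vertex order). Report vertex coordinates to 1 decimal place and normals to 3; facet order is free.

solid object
 facet normal -0.362 -0.924 0.121
  outer loop
   vertex 2.5 0.3 2.7
   vertex 2.7 0.3 3.3
   vertex 1.4 0.6 1.7
  endloop
 endfacet
 facet normal 0.473 -0.553 -0.686
  outer loop
   vertex 2.5 0.3 2.7
   vertex 1.4 0.6 1.7
   vertex 1.7 1.6 1.1
  endloop
 endfacet
 facet normal 0.876 -0.384 -0.292
  outer loop
   vertex 2.5 0.3 2.7
   vertex 3.9 3.8 2.3
   vertex 2.7 0.3 3.3
  endloop
 endfacet
 facet normal -0.679 0.386 0.624
  outer loop
   vertex 2.3 1.7 2.0
   vertex 1.4 0.6 1.7
   vertex 2.7 0.3 3.3
  endloop
 endfacet
 facet normal -0.653 0.406 0.639
  outer loop
   vertex 2.3 1.7 2.0
   vertex 2.7 0.3 3.3
   vertex 3.9 3.8 2.3
  endloop
 endfacet
 facet normal -0.728 0.485 0.485
  outer loop
   vertex 3.1 3.4 1.5
   vertex 2.3 1.7 2.0
   vertex 3.9 3.8 2.3
  endloop
 endfacet
 facet normal 0.743 -0.362 -0.563
  outer loop
   vertex 3.1 3.4 1.5
   vertex 3.9 3.8 2.3
   vertex 2.5 0.3 2.7
  endloop
 endfacet
 facet normal 0.668 -0.377 -0.641
  outer loop
   vertex 3.1 3.4 1.5
   vertex 2.5 0.3 2.7
   vertex 1.7 1.6 1.1
  endloop
 endfacet
 facet normal -0.754 0.489 0.438
  outer loop
   vertex 3.1 3.4 1.5
   vertex 1.7 1.6 1.1
   vertex 1.4 0.6 1.7
  endloop
 endfacet
 facet normal -0.745 0.485 0.457
  outer loop
   vertex 3.1 3.4 1.5
   vertex 1.4 0.6 1.7
   vertex 2.3 1.7 2.0
  endloop
 endfacet
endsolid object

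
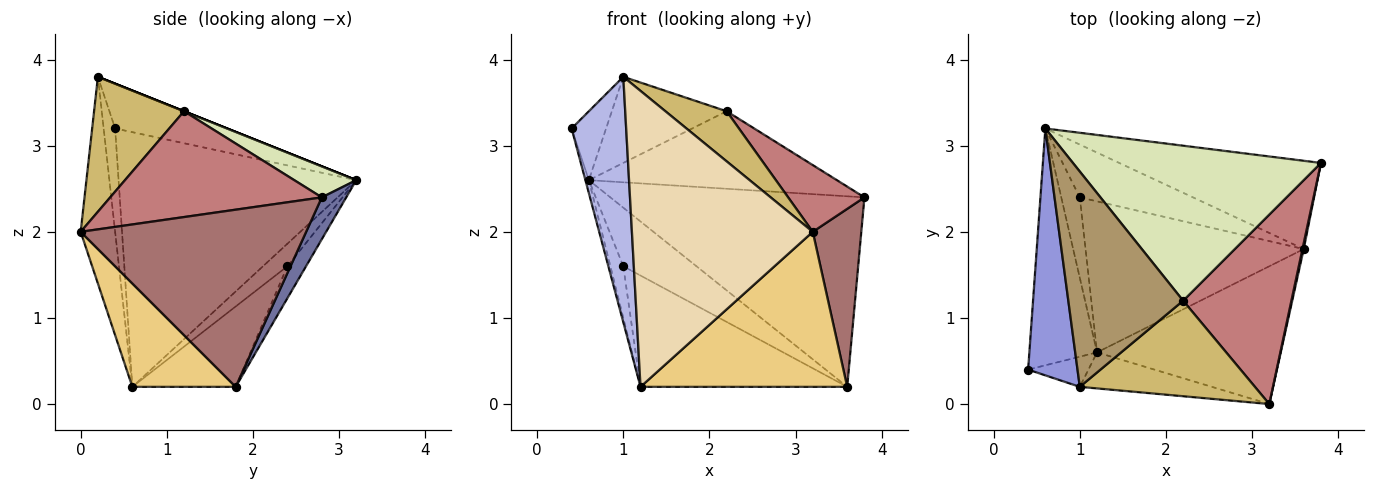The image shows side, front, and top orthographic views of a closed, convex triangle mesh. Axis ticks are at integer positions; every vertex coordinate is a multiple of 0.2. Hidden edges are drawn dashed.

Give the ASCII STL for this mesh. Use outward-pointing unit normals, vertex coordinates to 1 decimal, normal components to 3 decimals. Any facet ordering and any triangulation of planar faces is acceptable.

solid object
 facet normal 0.087 0.904 -0.419
  outer loop
   vertex 3.6 1.8 0.2
   vertex 0.6 3.2 2.6
   vertex 3.8 2.8 2.4
  endloop
 endfacet
 facet normal -0.966 0.014 -0.257
  outer loop
   vertex 1.2 0.6 0.2
   vertex 0.4 0.4 3.2
   vertex 0.6 3.2 2.6
  endloop
 endfacet
 facet normal -0.658 0.202 0.725
  outer loop
   vertex 1.0 0.2 3.8
   vertex 0.6 3.2 2.6
   vertex 0.4 0.4 3.2
  endloop
 endfacet
 facet normal -0.205 -0.972 -0.119
  outer loop
   vertex 1.0 0.2 3.8
   vertex 0.4 0.4 3.2
   vertex 1.2 0.6 0.2
  endloop
 endfacet
 facet normal -0.186 0.730 -0.658
  outer loop
   vertex 1.0 2.4 1.6
   vertex 0.6 3.2 2.6
   vertex 3.6 1.8 0.2
  endloop
 endfacet
 facet normal -0.715 0.378 -0.588
  outer loop
   vertex 1.0 2.4 1.6
   vertex 1.2 0.6 0.2
   vertex 0.6 3.2 2.6
  endloop
 endfacet
 facet normal -0.284 0.569 -0.772
  outer loop
   vertex 1.0 2.4 1.6
   vertex 3.6 1.8 0.2
   vertex 1.2 0.6 0.2
  endloop
 endfacet
 facet normal 0.111 0.444 0.889
  outer loop
   vertex 2.2 1.2 3.4
   vertex 3.8 2.8 2.4
   vertex 0.6 3.2 2.6
  endloop
 endfacet
 facet normal 0.000 0.371 0.928
  outer loop
   vertex 2.2 1.2 3.4
   vertex 0.6 3.2 2.6
   vertex 1.0 0.2 3.8
  endloop
 endfacet
 facet normal 0.564 -0.384 0.731
  outer loop
   vertex 3.2 0.0 2.0
   vertex 2.2 1.2 3.4
   vertex 1.0 0.2 3.8
  endloop
 endfacet
 facet normal 0.350 -0.700 -0.622
  outer loop
   vertex 3.2 0.0 2.0
   vertex 1.2 0.6 0.2
   vertex 3.6 1.8 0.2
  endloop
 endfacet
 facet normal -0.186 -0.975 -0.119
  outer loop
   vertex 3.2 0.0 2.0
   vertex 1.0 0.2 3.8
   vertex 1.2 0.6 0.2
  endloop
 endfacet
 facet normal 0.978 -0.210 0.007
  outer loop
   vertex 3.2 0.0 2.0
   vertex 3.6 1.8 0.2
   vertex 3.8 2.8 2.4
  endloop
 endfacet
 facet normal 0.678 -0.244 0.694
  outer loop
   vertex 3.2 0.0 2.0
   vertex 3.8 2.8 2.4
   vertex 2.2 1.2 3.4
  endloop
 endfacet
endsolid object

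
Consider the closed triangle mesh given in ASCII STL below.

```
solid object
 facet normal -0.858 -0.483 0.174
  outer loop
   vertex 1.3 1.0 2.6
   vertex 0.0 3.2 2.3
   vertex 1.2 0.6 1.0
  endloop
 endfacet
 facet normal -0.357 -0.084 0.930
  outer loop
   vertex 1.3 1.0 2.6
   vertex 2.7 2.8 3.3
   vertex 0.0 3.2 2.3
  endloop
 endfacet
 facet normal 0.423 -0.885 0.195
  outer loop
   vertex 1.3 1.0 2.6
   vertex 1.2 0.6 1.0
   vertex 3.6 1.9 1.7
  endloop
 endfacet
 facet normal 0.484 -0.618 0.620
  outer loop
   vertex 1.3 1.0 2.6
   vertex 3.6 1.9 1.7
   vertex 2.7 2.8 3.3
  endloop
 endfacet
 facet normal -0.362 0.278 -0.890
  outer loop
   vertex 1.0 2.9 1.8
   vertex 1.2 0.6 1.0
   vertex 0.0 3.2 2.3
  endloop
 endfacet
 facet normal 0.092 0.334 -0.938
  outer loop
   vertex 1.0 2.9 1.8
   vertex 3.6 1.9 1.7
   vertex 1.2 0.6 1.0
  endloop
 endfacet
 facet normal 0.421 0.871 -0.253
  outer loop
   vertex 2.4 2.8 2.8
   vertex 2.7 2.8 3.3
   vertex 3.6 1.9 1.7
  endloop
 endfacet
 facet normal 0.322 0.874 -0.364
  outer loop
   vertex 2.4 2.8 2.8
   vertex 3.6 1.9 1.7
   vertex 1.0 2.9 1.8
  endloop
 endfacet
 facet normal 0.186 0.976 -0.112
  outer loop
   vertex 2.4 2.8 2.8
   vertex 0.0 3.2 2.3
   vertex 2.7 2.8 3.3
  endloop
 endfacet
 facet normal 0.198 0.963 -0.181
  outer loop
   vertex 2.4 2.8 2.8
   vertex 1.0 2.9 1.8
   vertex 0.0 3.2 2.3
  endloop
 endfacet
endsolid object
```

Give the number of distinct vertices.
7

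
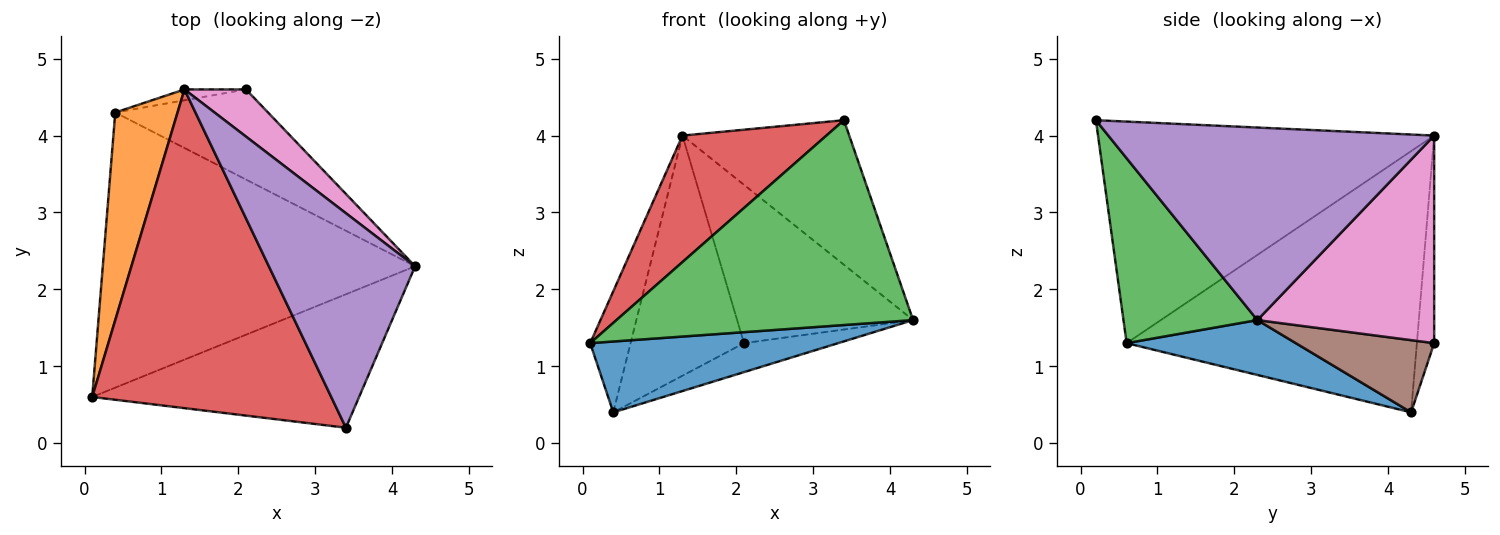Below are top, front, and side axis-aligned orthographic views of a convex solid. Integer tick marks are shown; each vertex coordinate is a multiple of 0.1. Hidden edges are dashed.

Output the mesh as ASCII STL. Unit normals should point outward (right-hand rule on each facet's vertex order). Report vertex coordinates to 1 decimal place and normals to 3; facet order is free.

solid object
 facet normal 0.168 -0.246 -0.955
  outer loop
   vertex 0.4 4.3 0.4
   vertex 4.3 2.3 1.6
   vertex 0.1 0.6 1.3
  endloop
 endfacet
 facet normal -0.964 0.134 0.230
  outer loop
   vertex 1.3 4.6 4.0
   vertex 0.4 4.3 0.4
   vertex 0.1 0.6 1.3
  endloop
 endfacet
 facet normal 0.354 -0.784 -0.511
  outer loop
   vertex 3.4 0.2 4.2
   vertex 0.1 0.6 1.3
   vertex 4.3 2.3 1.6
  endloop
 endfacet
 facet normal -0.653 -0.280 0.704
  outer loop
   vertex 3.4 0.2 4.2
   vertex 1.3 4.6 4.0
   vertex 0.1 0.6 1.3
  endloop
 endfacet
 facet normal 0.737 0.377 0.560
  outer loop
   vertex 3.4 0.2 4.2
   vertex 4.3 2.3 1.6
   vertex 1.3 4.6 4.0
  endloop
 endfacet
 facet normal 0.410 0.279 -0.868
  outer loop
   vertex 2.1 4.6 1.3
   vertex 4.3 2.3 1.6
   vertex 0.4 4.3 0.4
  endloop
 endfacet
 facet normal 0.694 0.690 0.206
  outer loop
   vertex 2.1 4.6 1.3
   vertex 1.3 4.6 4.0
   vertex 4.3 2.3 1.6
  endloop
 endfacet
 facet normal -0.151 0.988 -0.045
  outer loop
   vertex 2.1 4.6 1.3
   vertex 0.4 4.3 0.4
   vertex 1.3 4.6 4.0
  endloop
 endfacet
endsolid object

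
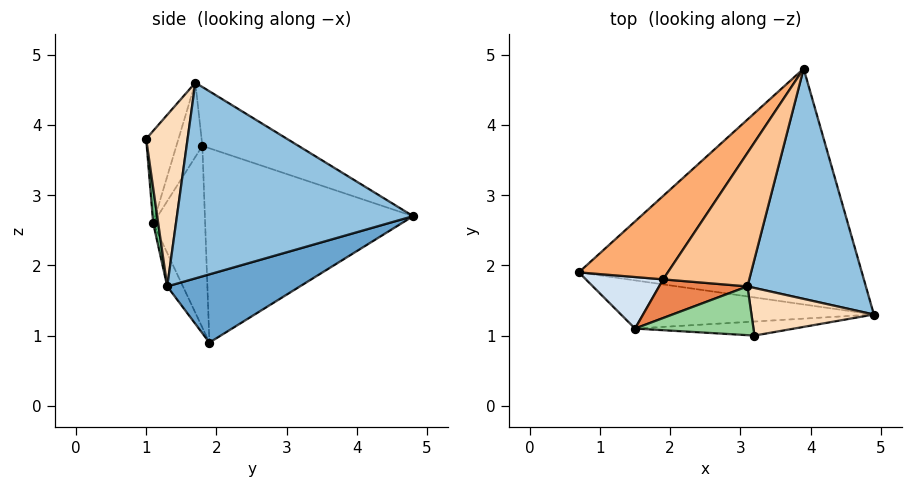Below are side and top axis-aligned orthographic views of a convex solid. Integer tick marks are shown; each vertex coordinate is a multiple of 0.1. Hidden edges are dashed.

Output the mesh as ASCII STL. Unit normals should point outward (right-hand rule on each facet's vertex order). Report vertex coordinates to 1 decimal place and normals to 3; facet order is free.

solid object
 facet normal 0.222 0.326 -0.919
  outer loop
   vertex 3.9 4.8 2.7
   vertex 4.9 1.3 1.7
   vertex 0.7 1.9 0.9
  endloop
 endfacet
 facet normal 0.852 0.096 0.515
  outer loop
   vertex 3.1 1.7 4.6
   vertex 4.9 1.3 1.7
   vertex 3.9 4.8 2.7
  endloop
 endfacet
 facet normal -0.053 -0.913 -0.405
  outer loop
   vertex 1.5 1.1 2.6
   vertex 0.7 1.9 0.9
   vertex 4.9 1.3 1.7
  endloop
 endfacet
 facet normal -0.917 -0.089 0.390
  outer loop
   vertex 1.9 1.8 3.7
   vertex 0.7 1.9 0.9
   vertex 1.5 1.1 2.6
  endloop
 endfacet
 facet normal -0.494 -0.641 0.588
  outer loop
   vertex 1.9 1.8 3.7
   vertex 1.5 1.1 2.6
   vertex 3.1 1.7 4.6
  endloop
 endfacet
 facet normal -0.729 0.597 0.334
  outer loop
   vertex 1.9 1.8 3.7
   vertex 3.9 4.8 2.7
   vertex 0.7 1.9 0.9
  endloop
 endfacet
 facet normal -0.473 0.546 0.691
  outer loop
   vertex 1.9 1.8 3.7
   vertex 3.1 1.7 4.6
   vertex 3.9 4.8 2.7
  endloop
 endfacet
 facet normal 0.714 -0.480 0.509
  outer loop
   vertex 3.2 1.0 3.8
   vertex 4.9 1.3 1.7
   vertex 3.1 1.7 4.6
  endloop
 endfacet
 facet normal 0.027 -0.992 -0.120
  outer loop
   vertex 3.2 1.0 3.8
   vertex 1.5 1.1 2.6
   vertex 4.9 1.3 1.7
  endloop
 endfacet
 facet normal -0.437 -0.703 0.561
  outer loop
   vertex 3.2 1.0 3.8
   vertex 3.1 1.7 4.6
   vertex 1.5 1.1 2.6
  endloop
 endfacet
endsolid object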